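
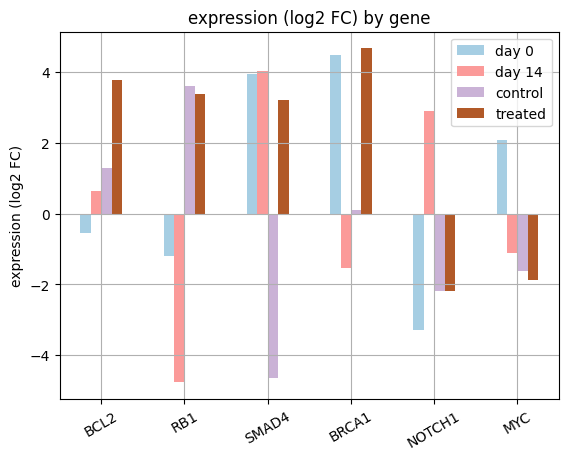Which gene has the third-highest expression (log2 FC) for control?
BRCA1

Top 4 for control: RB1 ≈ 4, BCL2 ≈ 1, BRCA1 ≈ 0, MYC ≈ -2.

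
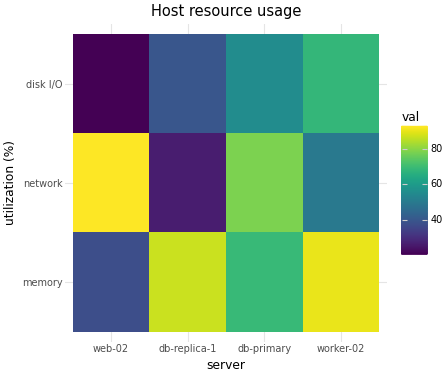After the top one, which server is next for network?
Top 3 for network: web-02 ≈ 90, db-primary ≈ 80, worker-02 ≈ 50.

db-primary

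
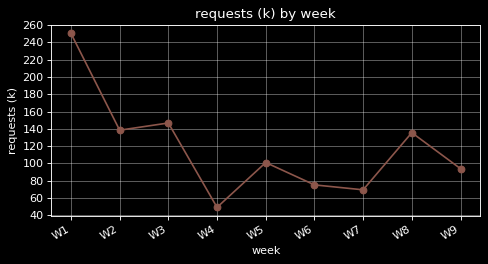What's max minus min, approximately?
Max W1 ≈ 260, min W4 ≈ 40; range ≈ 220.

≈ 220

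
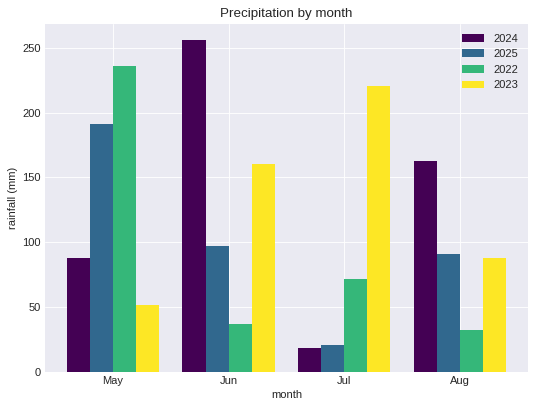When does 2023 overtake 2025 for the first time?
Jun

May: 2023 ≈ 50 vs 2025 ≈ 200 (not yet); Jun: 2023 ≈ 150 vs 2025 ≈ 100 (first crossover).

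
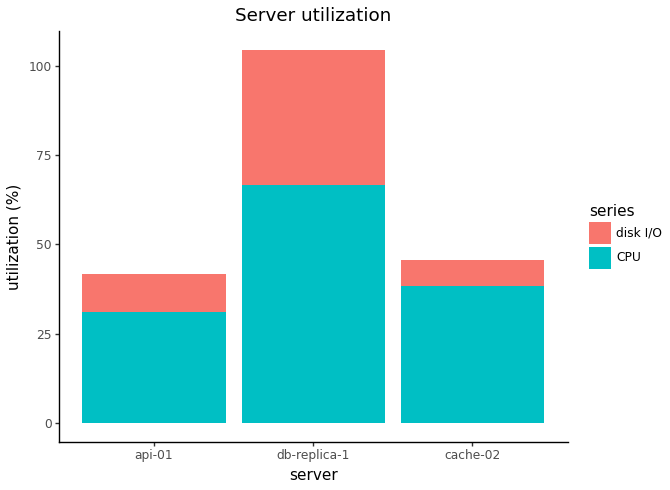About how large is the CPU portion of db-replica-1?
≈ 70

CPU top ≈ 70, bottom ≈ 0; segment ≈ 70.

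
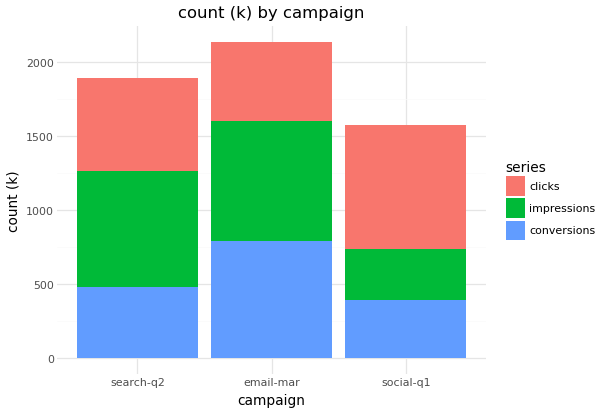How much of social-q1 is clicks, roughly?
clicks top ≈ 1600, bottom ≈ 800; segment ≈ 800.

≈ 800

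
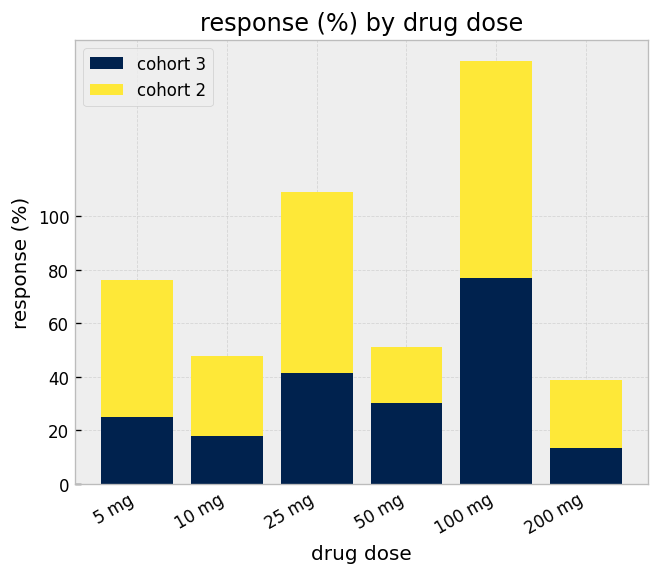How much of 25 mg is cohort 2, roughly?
cohort 2 top ≈ 100, bottom ≈ 40; segment ≈ 60.

≈ 60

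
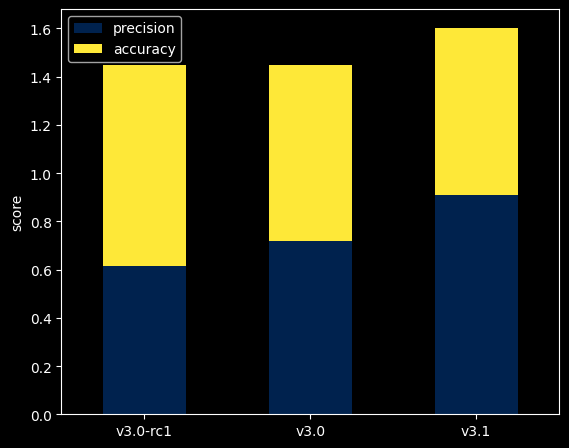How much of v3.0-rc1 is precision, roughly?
≈ 0.6

precision top ≈ 0.6, bottom ≈ 0.0; segment ≈ 0.6.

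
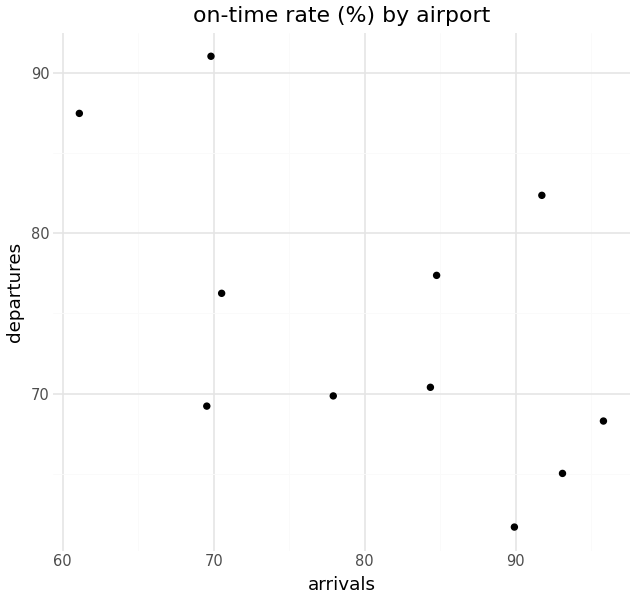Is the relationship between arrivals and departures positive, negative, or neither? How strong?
Points are negatively correlated; moderate (|r| ≈ 0.6).

negative, moderate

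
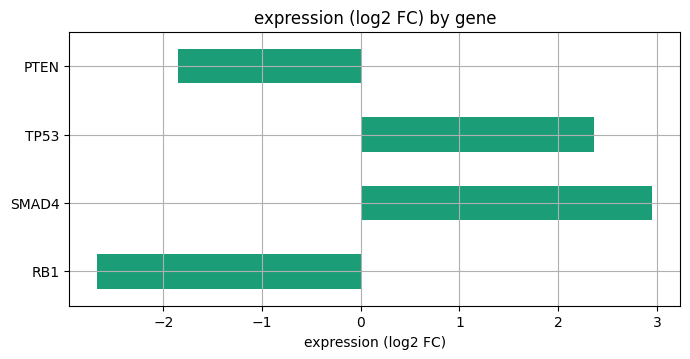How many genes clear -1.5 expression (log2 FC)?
Above -1.5: SMAD4, TP53.

2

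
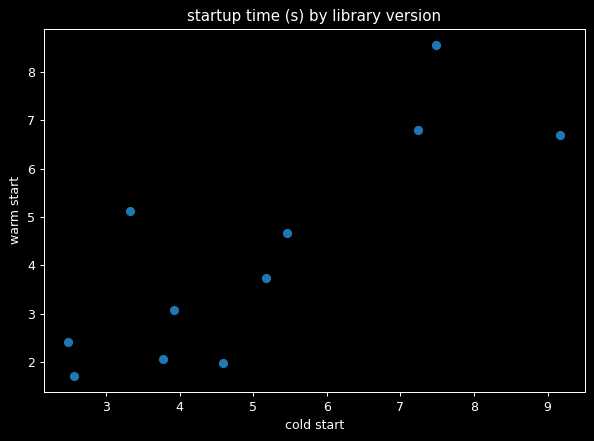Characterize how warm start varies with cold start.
positive, strong

Points are positively correlated; strong (|r| ≈ 0.8).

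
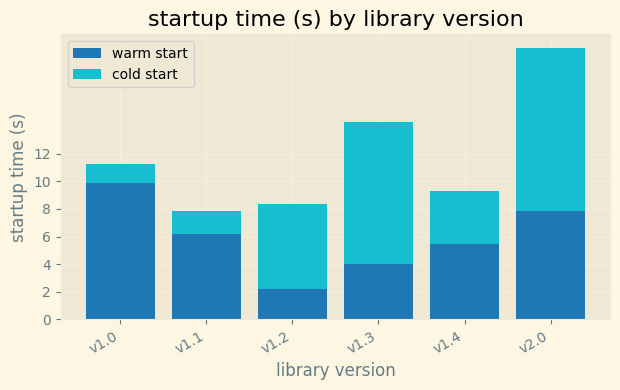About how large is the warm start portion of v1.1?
warm start top ≈ 6, bottom ≈ 0; segment ≈ 6.

≈ 6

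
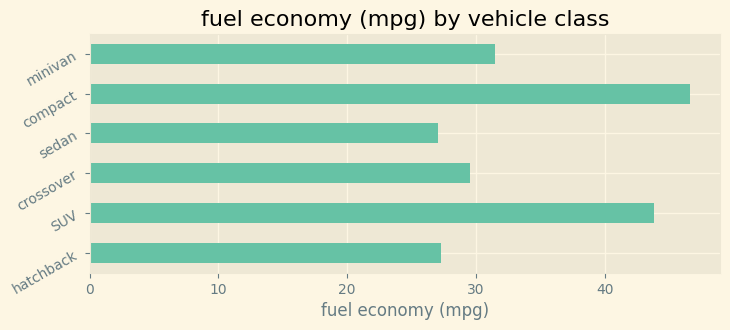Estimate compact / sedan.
≈ 1.8×

compact ≈ 45, sedan ≈ 25; 45/25 ≈ 1.8.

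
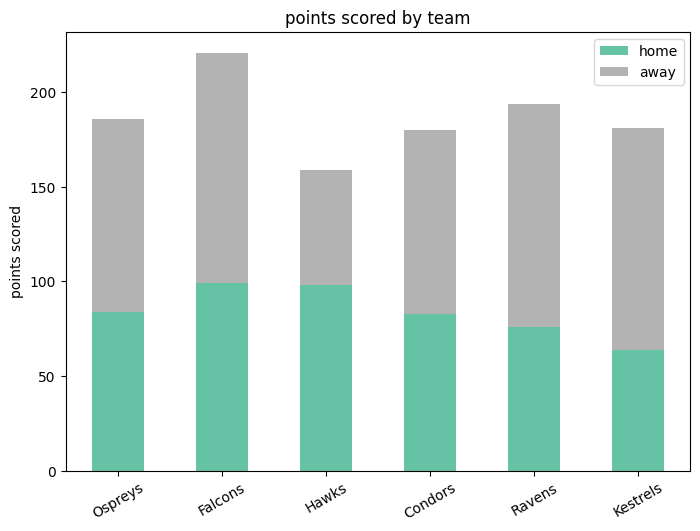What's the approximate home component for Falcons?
≈ 100

home top ≈ 100, bottom ≈ 0; segment ≈ 100.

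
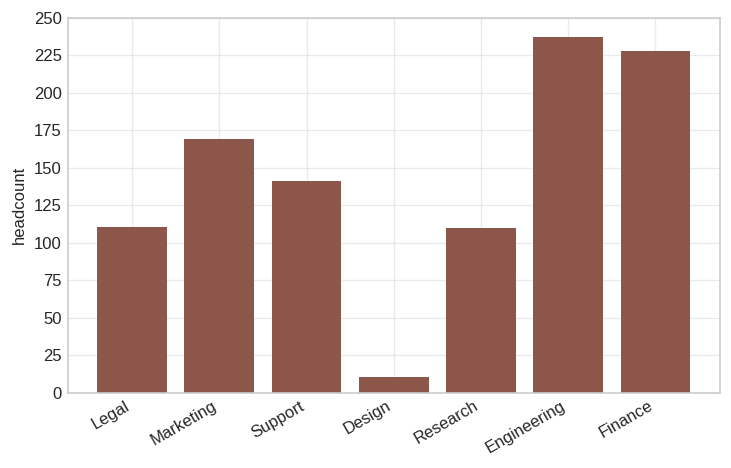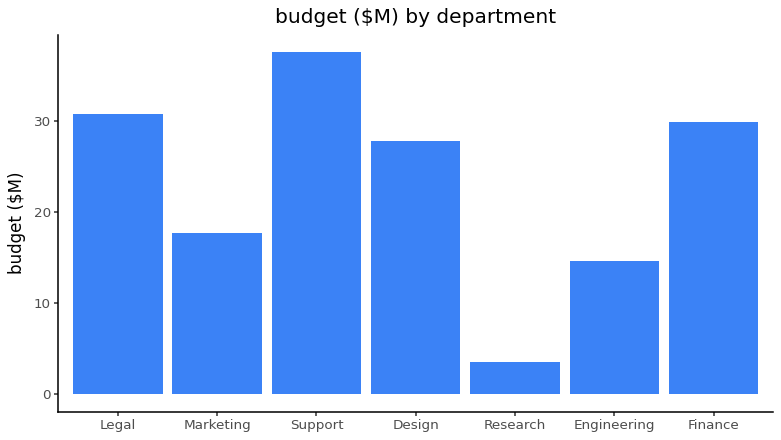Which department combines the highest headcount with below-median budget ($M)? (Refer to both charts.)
Chart 2 median budget ($M) ≈ 30; below-median departments: Marketing, Research, Engineering. Among those, Engineering has the highest headcount (≈ 225).

Engineering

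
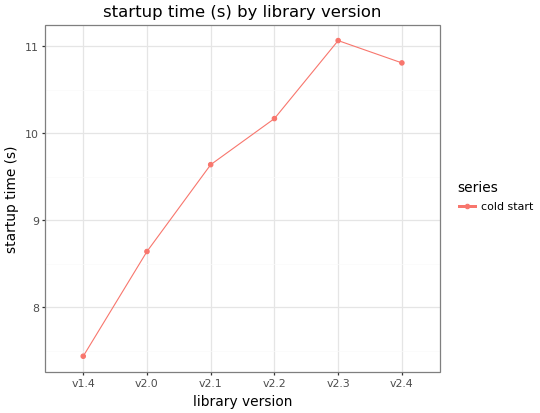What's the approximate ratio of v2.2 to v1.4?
≈ 1.33×

v2.2 ≈ 10.0, v1.4 ≈ 7.5; 10.0/7.5 ≈ 1.33.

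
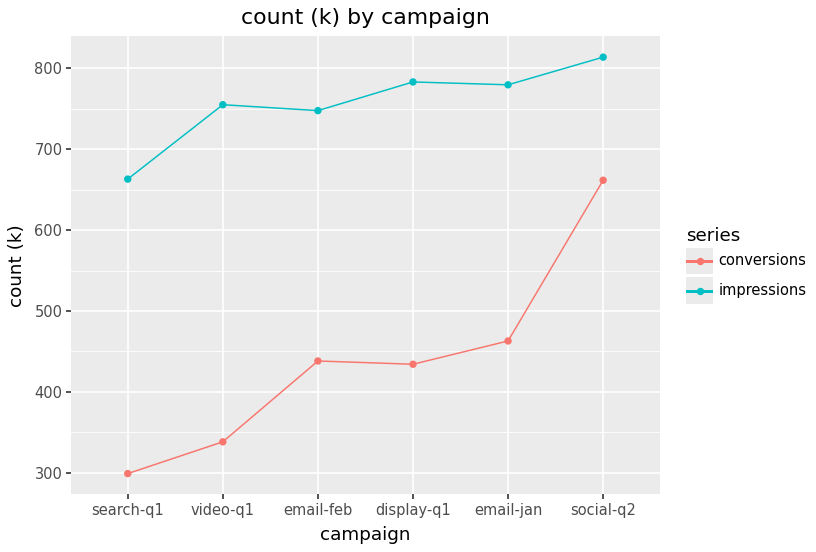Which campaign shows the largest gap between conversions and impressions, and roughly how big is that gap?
video-q1, ≈ 400 k

video-q1: conversions ≈ 350, impressions ≈ 750 → gap ≈ 400. Next-largest (search-q1) is only ≈ 350.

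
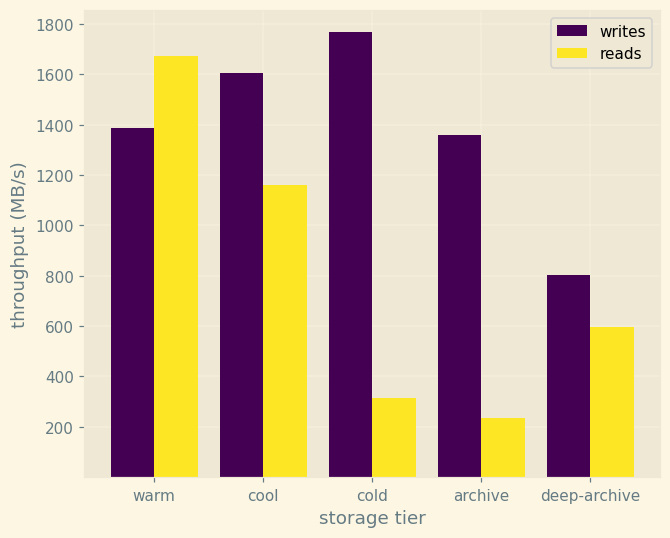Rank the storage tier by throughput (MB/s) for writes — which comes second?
Top 3 for writes: cold ≈ 1800, cool ≈ 1600, warm ≈ 1400.

cool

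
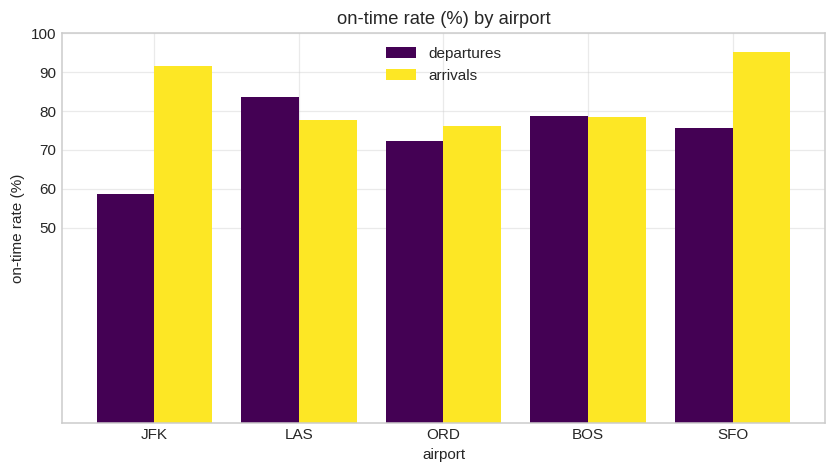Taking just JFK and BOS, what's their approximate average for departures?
≈ 70

(60 + 80) / 2 ≈ 70.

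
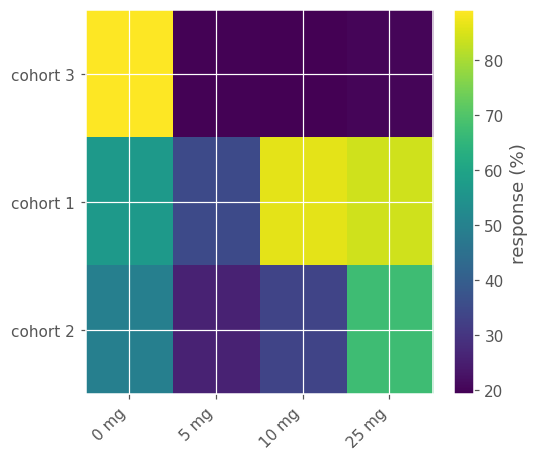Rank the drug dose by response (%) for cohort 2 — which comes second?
0 mg

Top 3 for cohort 2: 25 mg ≈ 70, 0 mg ≈ 50, 10 mg ≈ 30.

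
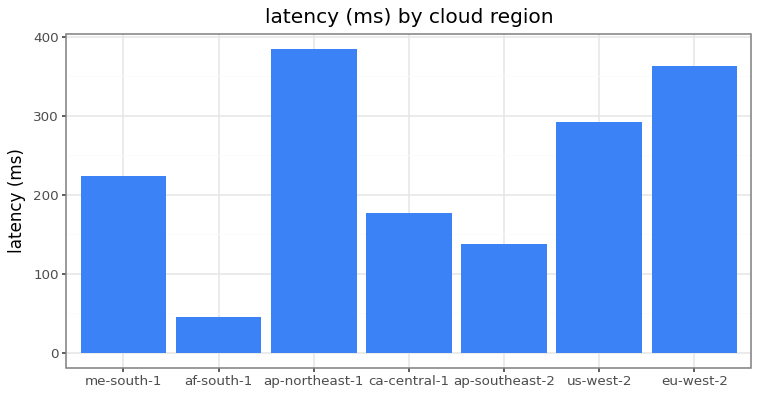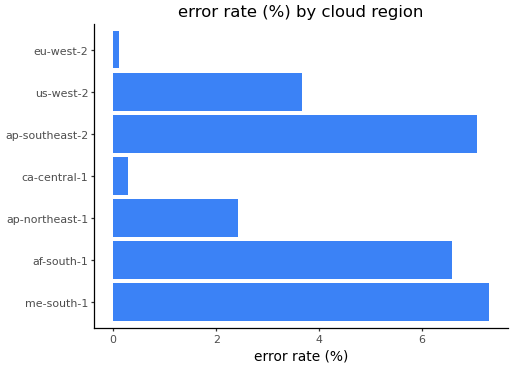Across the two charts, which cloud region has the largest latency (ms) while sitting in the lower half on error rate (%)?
ap-northeast-1

Chart 2 median error rate (%) ≈ 4; below-median cloud regions: ap-northeast-1, ca-central-1, eu-west-2. Among those, ap-northeast-1 has the highest latency (ms) (≈ 400).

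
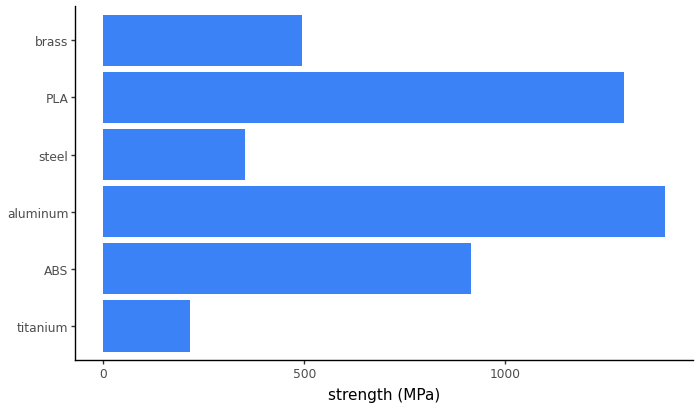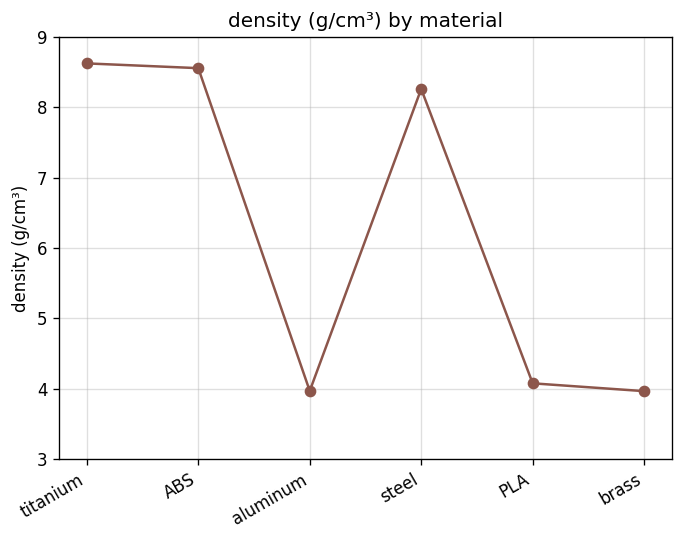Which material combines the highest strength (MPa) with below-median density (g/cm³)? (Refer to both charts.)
Chart 2 median density (g/cm³) ≈ 6; below-median materials: aluminum, PLA, brass. Among those, aluminum has the highest strength (MPa) (≈ 1400).

aluminum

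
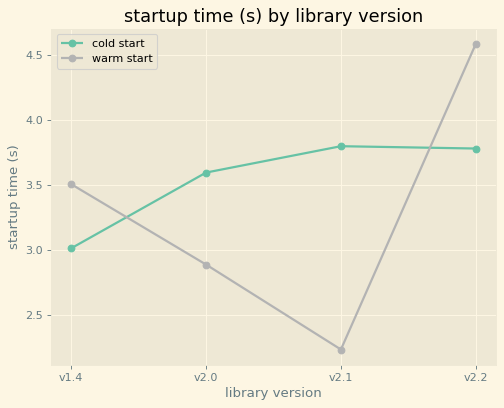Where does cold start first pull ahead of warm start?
v1.4: cold start ≈ 3.0 vs warm start ≈ 3.6 (not yet); v2.0: cold start ≈ 3.6 vs warm start ≈ 2.8 (first crossover).

v2.0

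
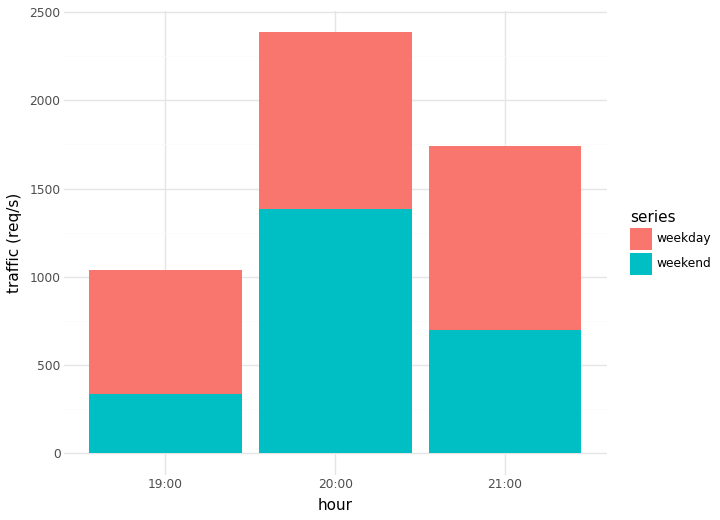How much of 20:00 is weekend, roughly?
≈ 1400

weekend top ≈ 1400, bottom ≈ 0; segment ≈ 1400.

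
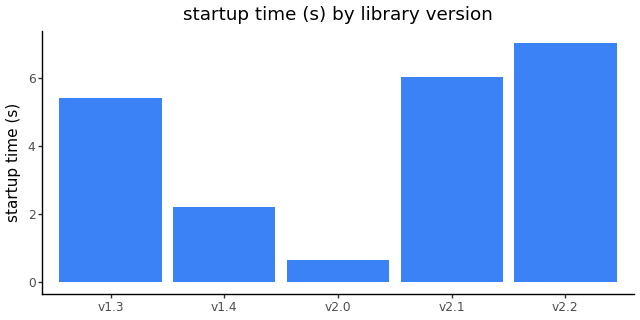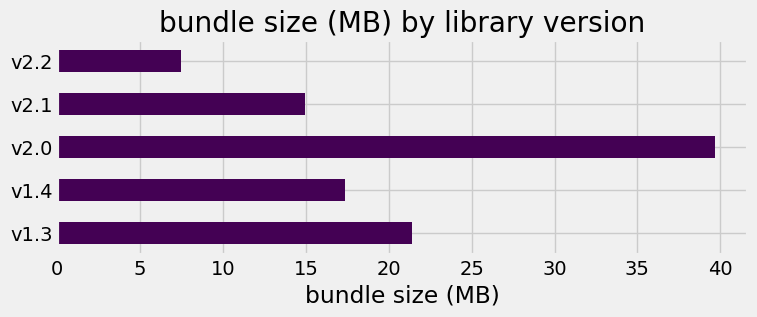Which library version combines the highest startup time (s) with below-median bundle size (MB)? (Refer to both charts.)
Chart 2 median bundle size (MB) ≈ 15; below-median library versions: v2.1, v2.2. Among those, v2.2 has the highest startup time (s) (≈ 7).

v2.2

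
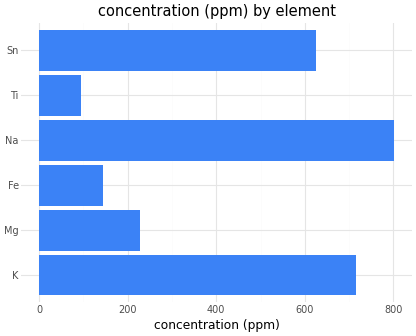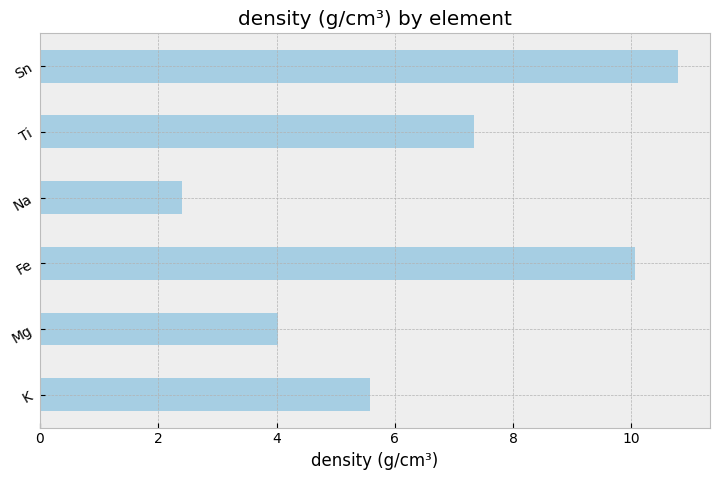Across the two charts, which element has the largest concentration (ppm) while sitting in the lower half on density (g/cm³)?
Chart 2 median density (g/cm³) ≈ 6; below-median elements: K, Mg, Na. Among those, Na has the highest concentration (ppm) (≈ 800).

Na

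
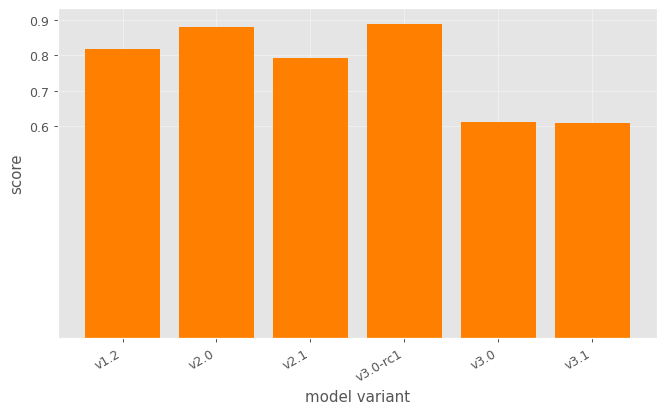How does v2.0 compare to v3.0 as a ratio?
v2.0 ≈ 0.9, v3.0 ≈ 0.6; 0.9/0.6 ≈ 1.5.

≈ 1.5×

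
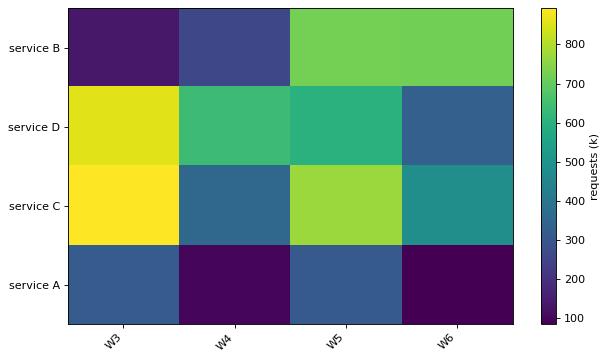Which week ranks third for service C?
Top 4 for service C: W3 ≈ 900, W5 ≈ 800, W6 ≈ 500, W4 ≈ 400.

W6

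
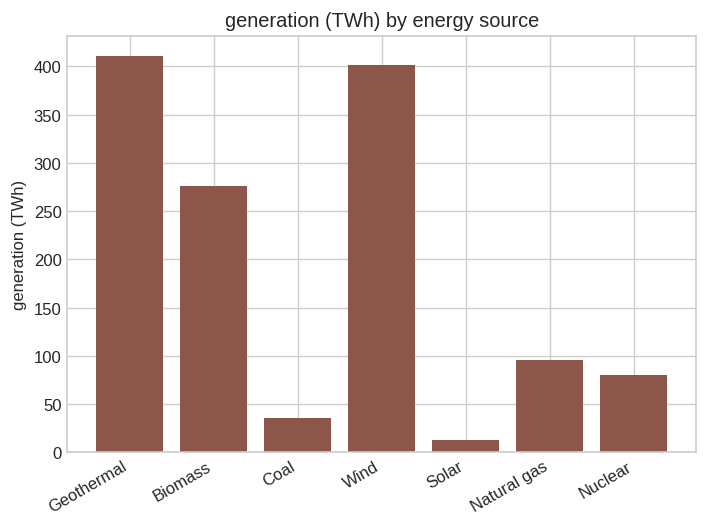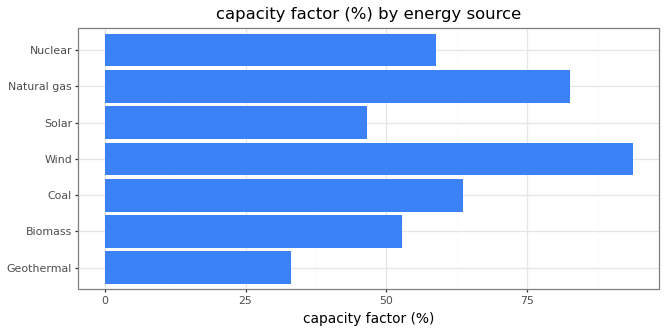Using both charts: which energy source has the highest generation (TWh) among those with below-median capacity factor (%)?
Geothermal

Chart 2 median capacity factor (%) ≈ 60; below-median energy sources: Geothermal, Biomass, Solar. Among those, Geothermal has the highest generation (TWh) (≈ 400).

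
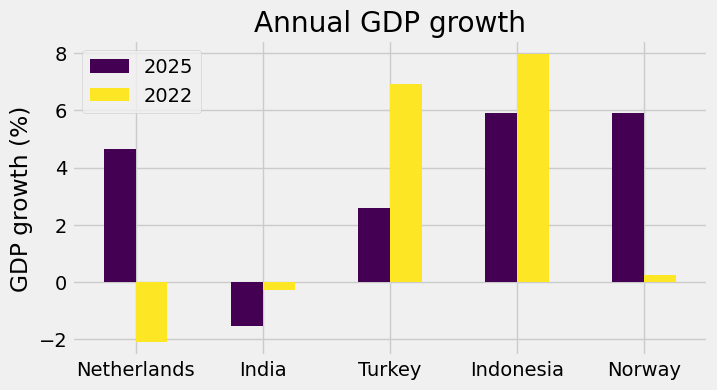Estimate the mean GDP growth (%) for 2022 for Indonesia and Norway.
(8 + 0) / 2 ≈ 4.

≈ 4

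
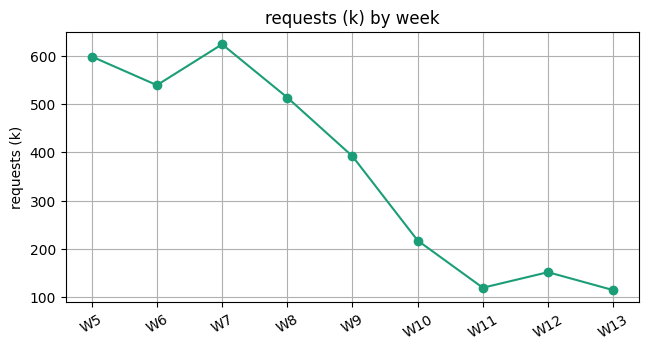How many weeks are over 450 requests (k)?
4

Above 450: W5, W6, W7, W8.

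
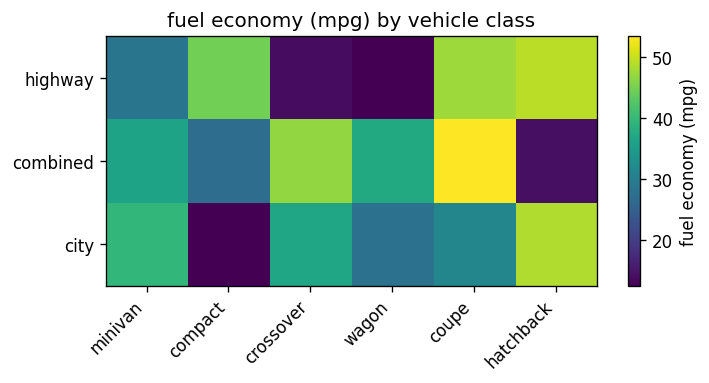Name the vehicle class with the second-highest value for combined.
crossover

Top 3 for combined: coupe ≈ 55, crossover ≈ 45, wagon ≈ 35.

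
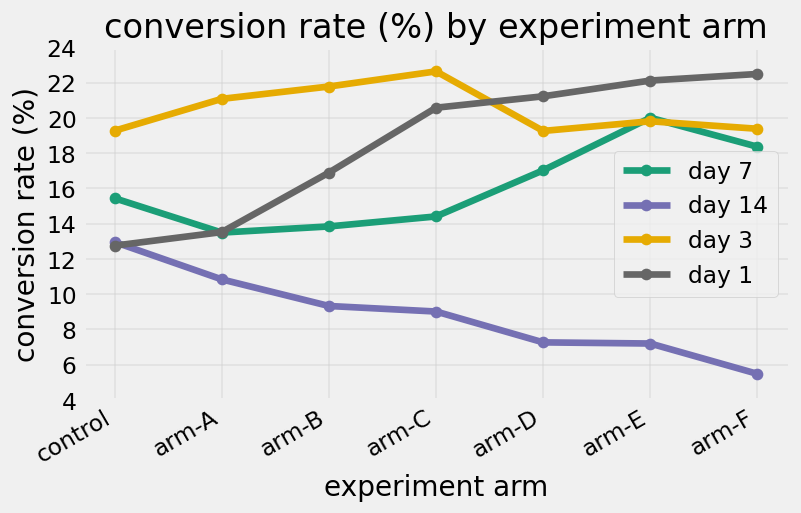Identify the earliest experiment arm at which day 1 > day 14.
arm-A

control: day 1 ≈ 12 vs day 14 ≈ 12 (not yet); arm-A: day 1 ≈ 14 vs day 14 ≈ 10 (first crossover).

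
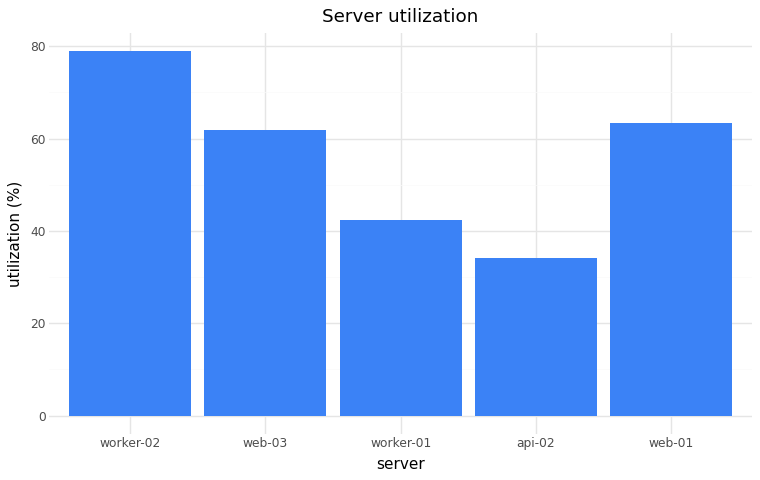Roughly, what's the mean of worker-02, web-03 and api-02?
≈ 57

(80 + 60 + 30) / 3 ≈ 57.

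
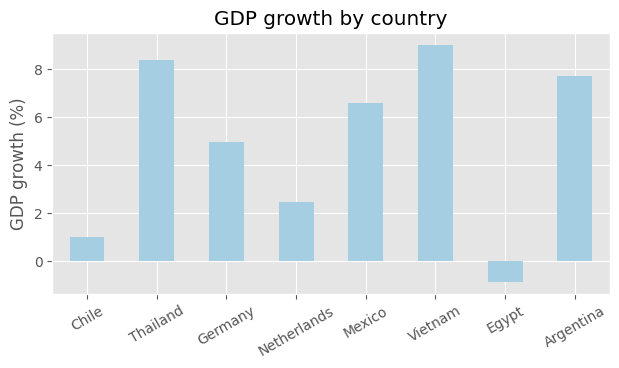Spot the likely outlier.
Egypt ≈ -1; the rest sit between ≈ 1 and ≈ 9.

Egypt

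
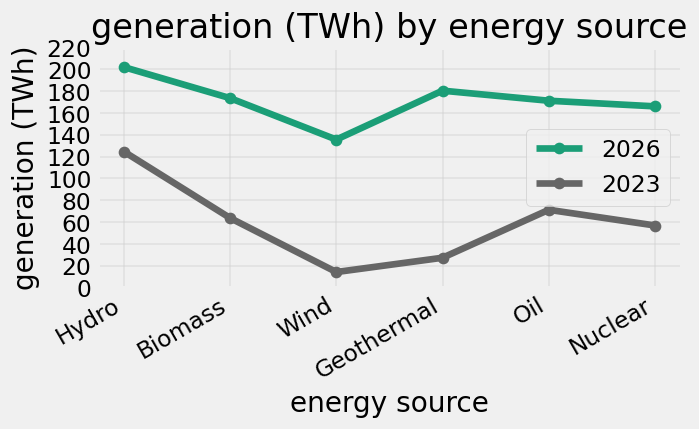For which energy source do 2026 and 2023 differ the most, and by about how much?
Geothermal, ≈ 160 TWh

Geothermal: 2026 ≈ 180, 2023 ≈ 20 → gap ≈ 160. Next-largest (Wind) is only ≈ 120.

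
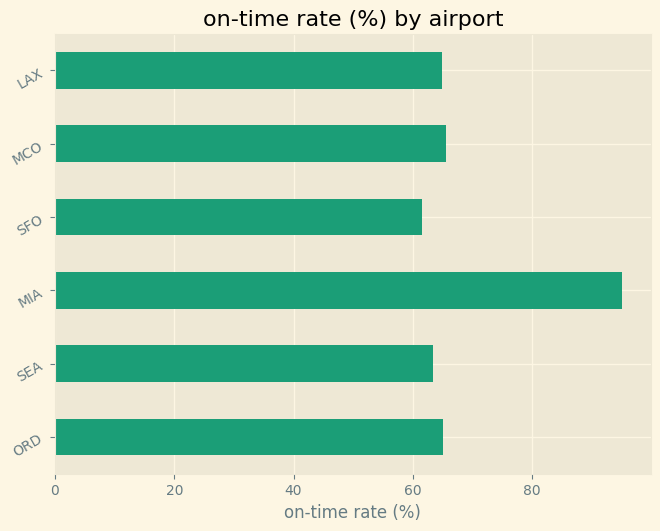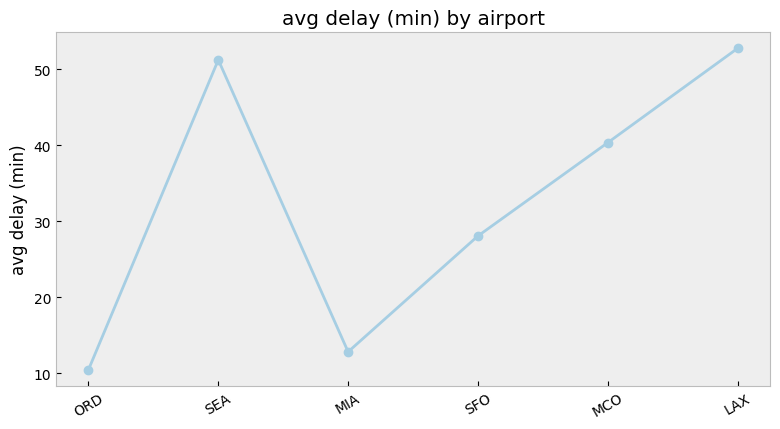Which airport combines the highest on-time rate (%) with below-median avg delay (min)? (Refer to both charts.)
Chart 2 median avg delay (min) ≈ 35; below-median airports: ORD, MIA, SFO. Among those, MIA has the highest on-time rate (%) (≈ 100).

MIA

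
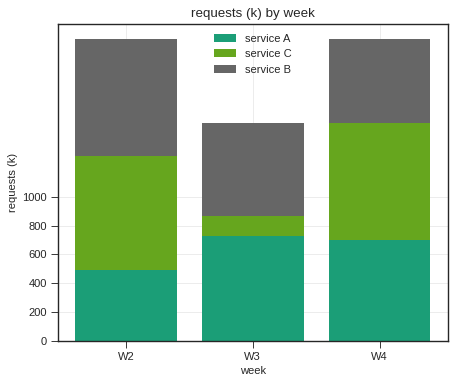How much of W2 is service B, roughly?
≈ 800

service B top ≈ 2000, bottom ≈ 1200; segment ≈ 800.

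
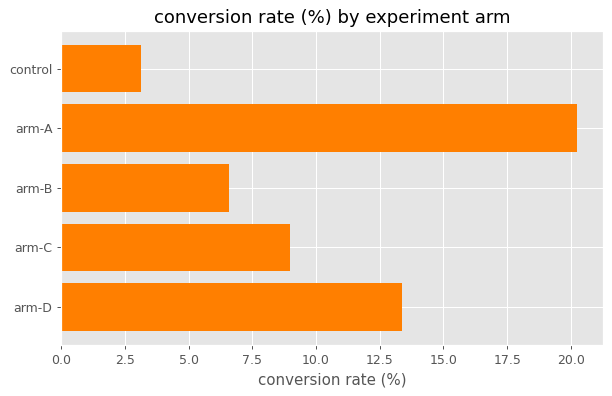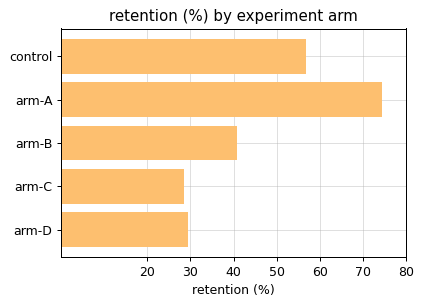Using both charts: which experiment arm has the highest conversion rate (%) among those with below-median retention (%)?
arm-D

Chart 2 median retention (%) ≈ 40; below-median experiment arms: arm-C, arm-D. Among those, arm-D has the highest conversion rate (%) (≈ 14).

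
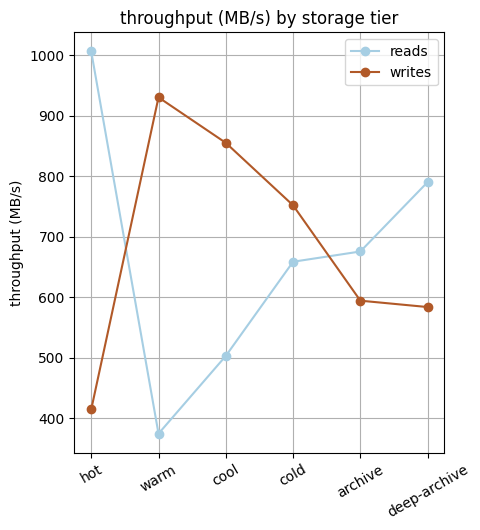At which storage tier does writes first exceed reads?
hot: writes ≈ 400 vs reads ≈ 1000 (not yet); warm: writes ≈ 900 vs reads ≈ 400 (first crossover).

warm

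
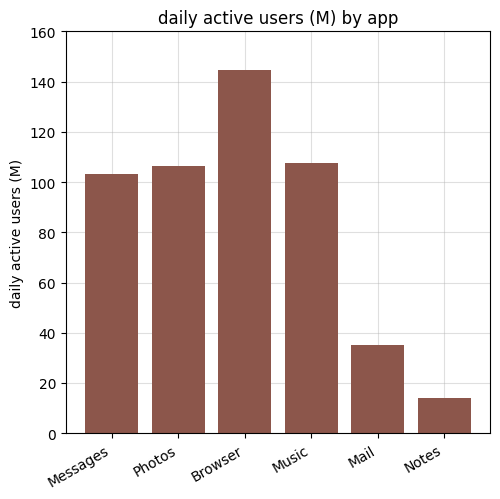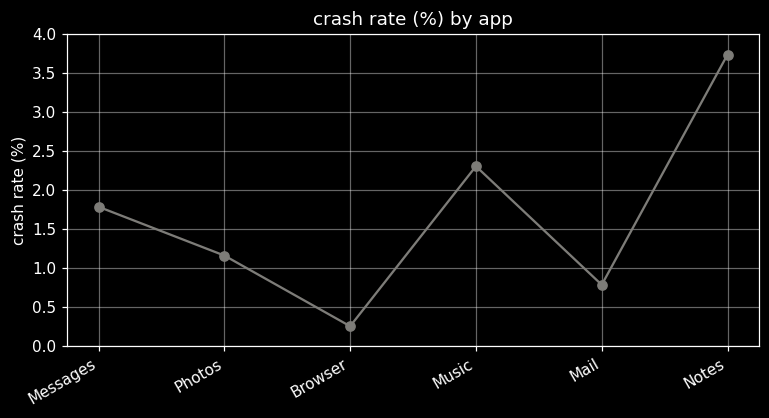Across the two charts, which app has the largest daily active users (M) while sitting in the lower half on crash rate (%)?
Chart 2 median crash rate (%) ≈ 1.5; below-median apps: Photos, Browser, Mail. Among those, Browser has the highest daily active users (M) (≈ 140).

Browser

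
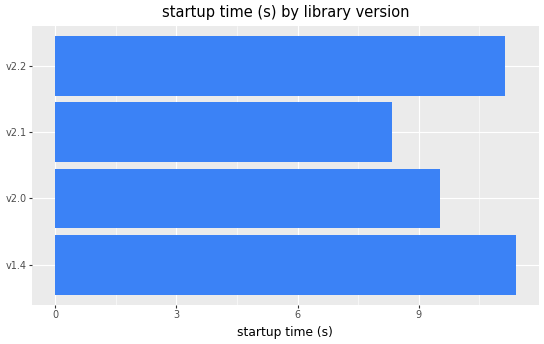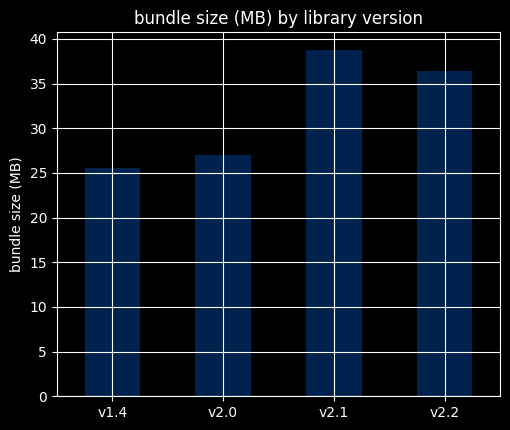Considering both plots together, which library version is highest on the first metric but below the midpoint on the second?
Chart 2 median bundle size (MB) ≈ 30; below-median library versions: v1.4, v2.0. Among those, v1.4 has the highest startup time (s) (≈ 12).

v1.4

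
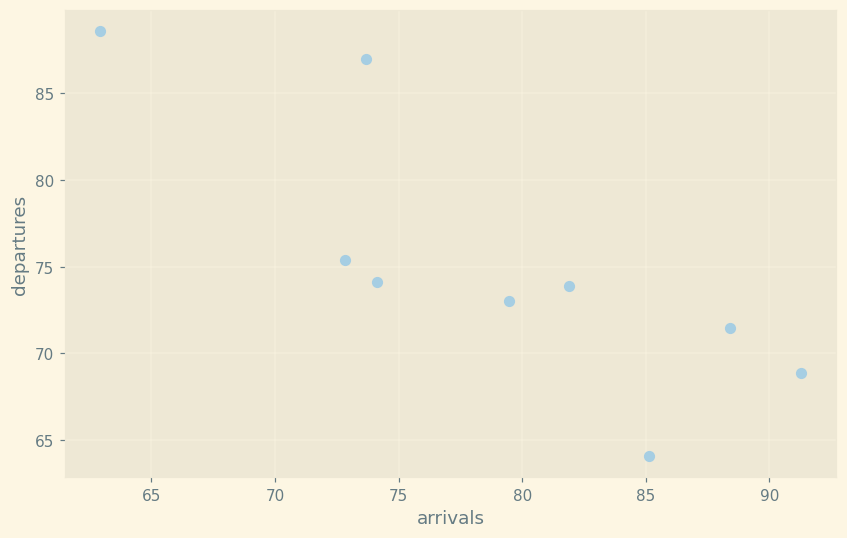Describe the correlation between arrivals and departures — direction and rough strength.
negative, strong

Points are negatively correlated; strong (|r| ≈ 0.8).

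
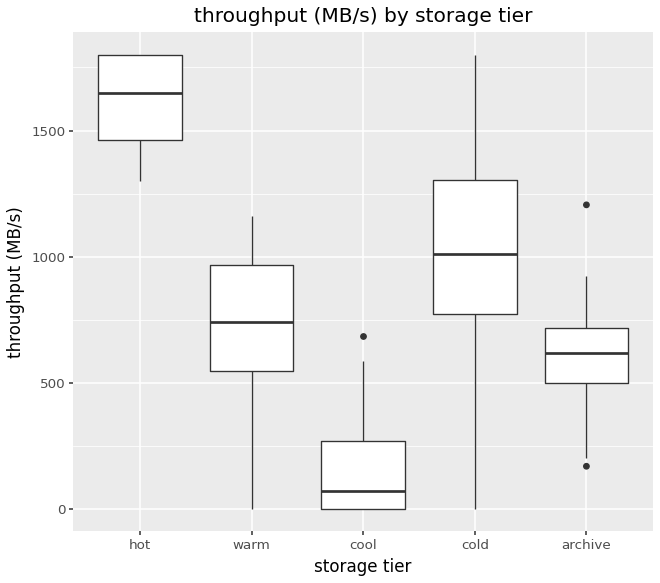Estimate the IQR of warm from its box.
Q3 ≈ 1000, Q1 ≈ 600; IQR ≈ 400.

≈ 400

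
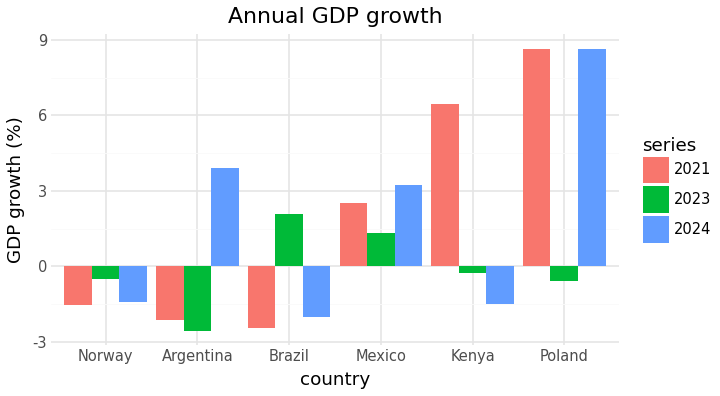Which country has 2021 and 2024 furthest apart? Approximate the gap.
Kenya: 2021 ≈ 6, 2024 ≈ -2 → gap ≈ 8. Next-largest (Argentina) is only ≈ 6.

Kenya, ≈ 8 %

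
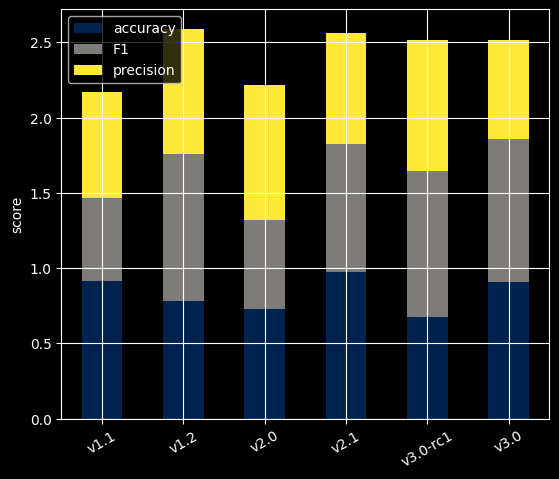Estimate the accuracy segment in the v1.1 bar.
≈ 1.0

accuracy top ≈ 1.0, bottom ≈ 0.0; segment ≈ 1.0.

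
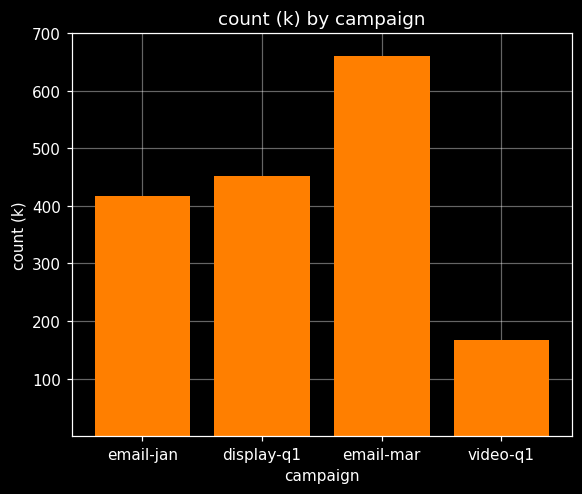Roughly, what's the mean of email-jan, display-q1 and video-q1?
(400 + 500 + 200) / 3 ≈ 367.

≈ 367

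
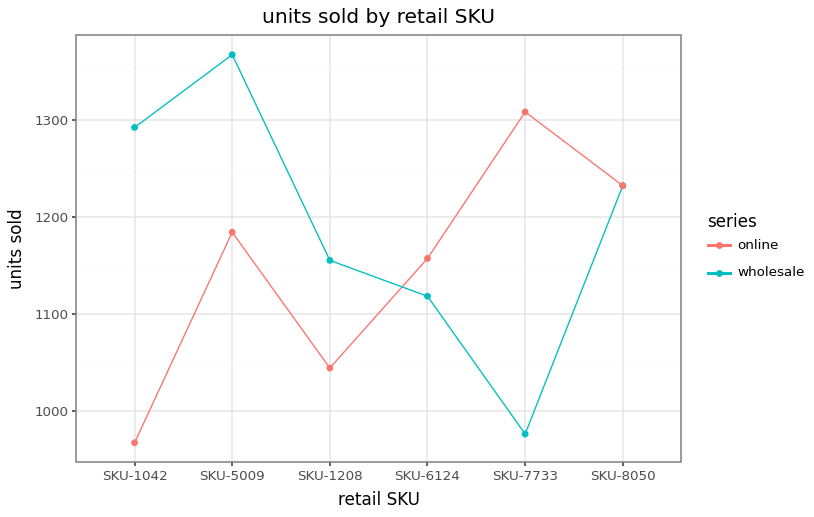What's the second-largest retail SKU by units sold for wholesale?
Top 3 for wholesale: SKU-5009 ≈ 1350, SKU-1042 ≈ 1300, SKU-8050 ≈ 1250.

SKU-1042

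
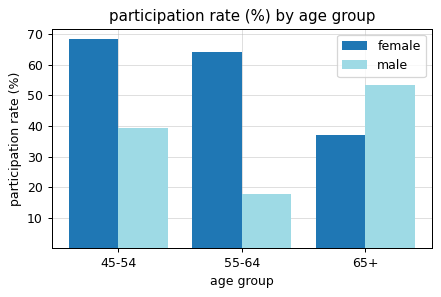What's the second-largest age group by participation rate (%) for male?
45-54

Top 3 for male: 65+ ≈ 50, 45-54 ≈ 40, 55-64 ≈ 20.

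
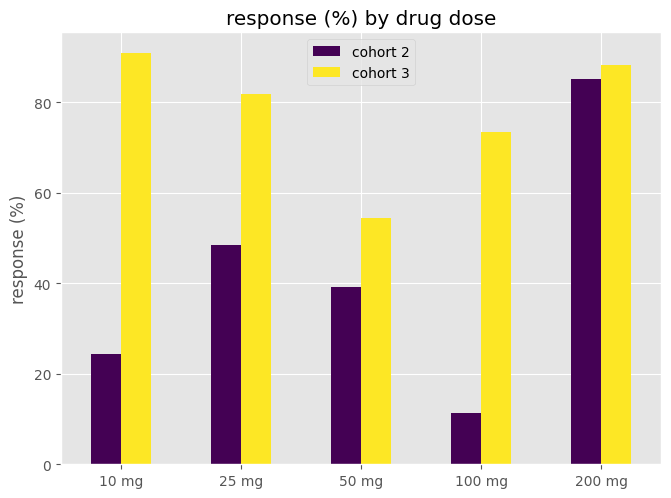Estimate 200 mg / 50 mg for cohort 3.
≈ 1.8×

200 mg ≈ 90, 50 mg ≈ 50; 90/50 ≈ 1.8.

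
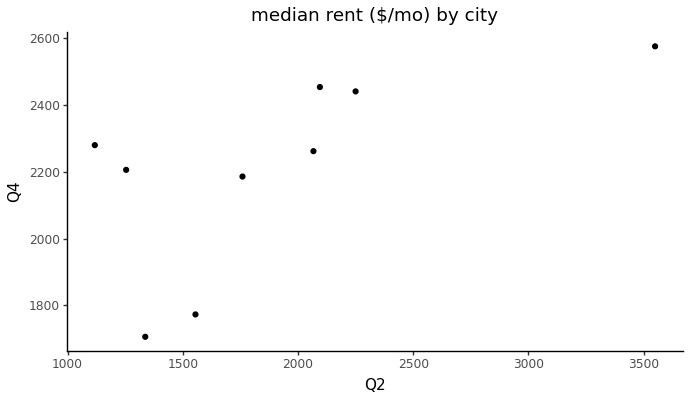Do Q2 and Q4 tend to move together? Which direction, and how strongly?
Points are positively correlated; moderate (|r| ≈ 0.6).

positive, moderate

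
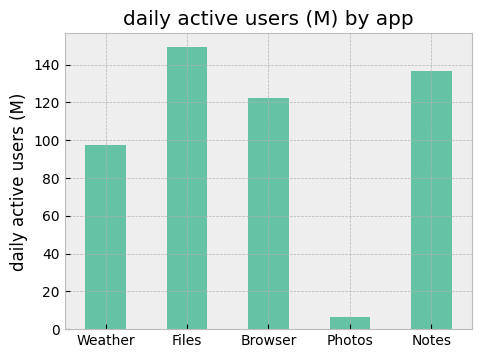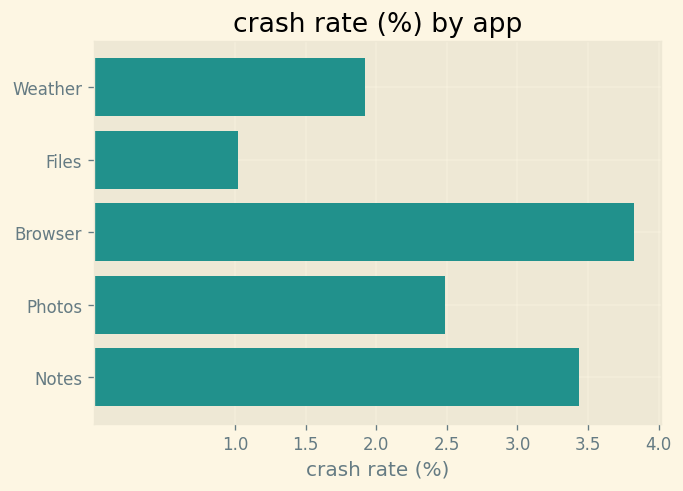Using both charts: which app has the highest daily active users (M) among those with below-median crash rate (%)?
Files

Chart 2 median crash rate (%) ≈ 2.5; below-median apps: Weather, Files. Among those, Files has the highest daily active users (M) (≈ 140).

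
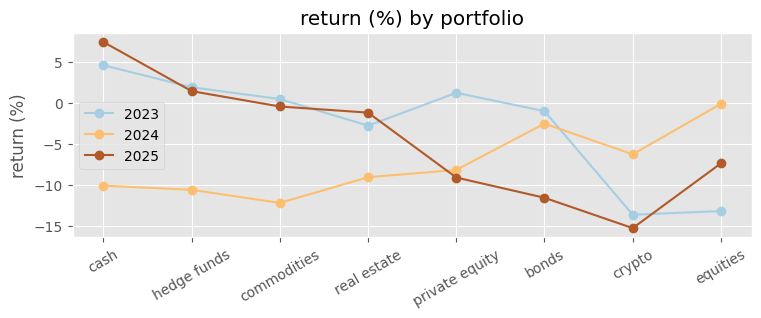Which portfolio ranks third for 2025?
commodities

Top 4 for 2025: cash ≈ 8, hedge funds ≈ 2, commodities ≈ 0, real estate ≈ -2.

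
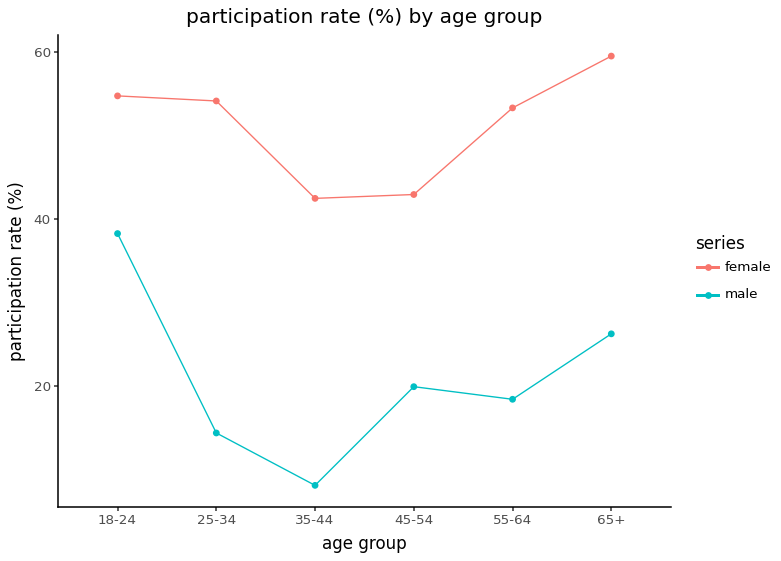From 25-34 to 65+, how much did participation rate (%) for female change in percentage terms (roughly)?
25-34 ≈ 55, 65+ ≈ 60; (60 − 55) / 55 ≈ +9.1%.

≈ +9.1%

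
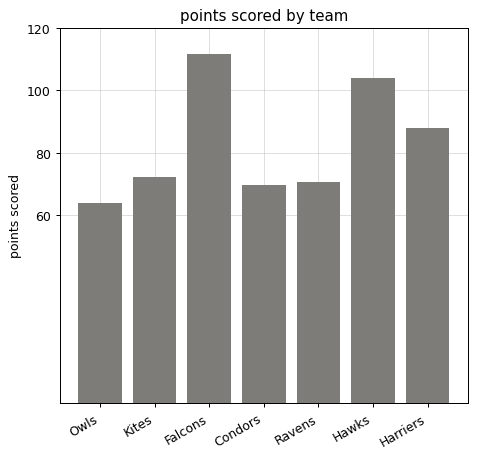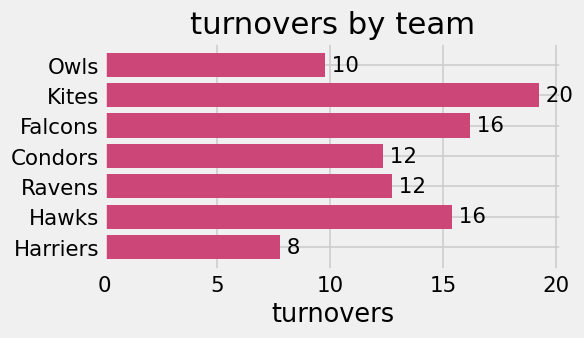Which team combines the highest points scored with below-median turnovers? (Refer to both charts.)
Chart 2 median turnovers ≈ 12; below-median teams: Owls, Condors, Harriers. Among those, Harriers has the highest points scored (≈ 80).

Harriers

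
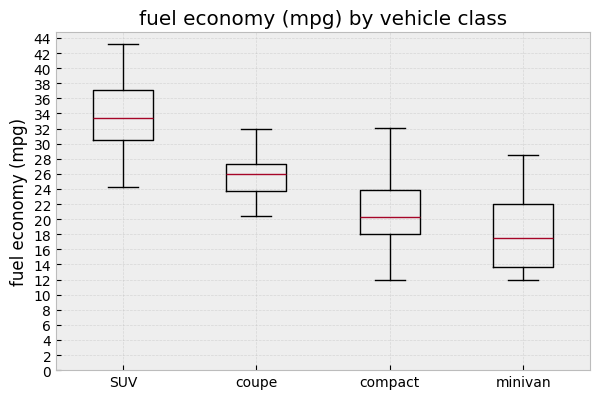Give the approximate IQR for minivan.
Q3 ≈ 22, Q1 ≈ 14; IQR ≈ 8.

≈ 8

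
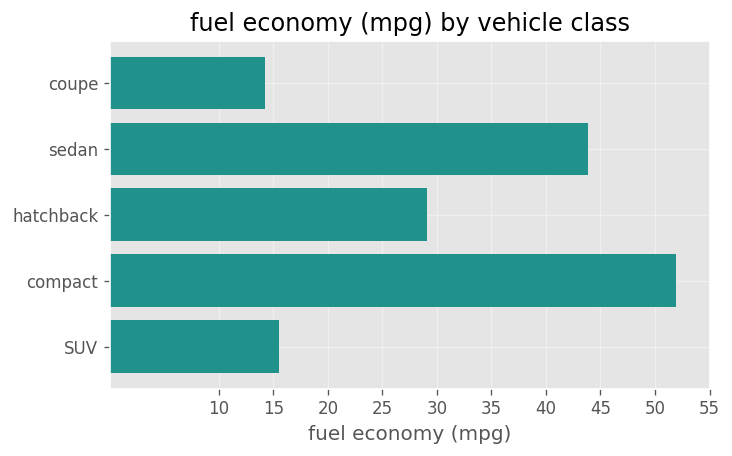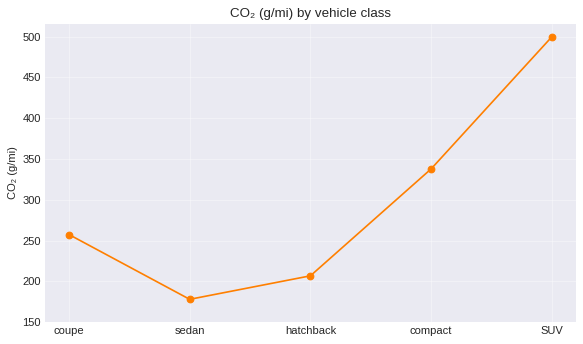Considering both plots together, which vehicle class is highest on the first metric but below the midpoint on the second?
sedan

Chart 2 median CO₂ (g/mi) ≈ 250; below-median vehicle classes: sedan, hatchback. Among those, sedan has the highest fuel economy (mpg) (≈ 45).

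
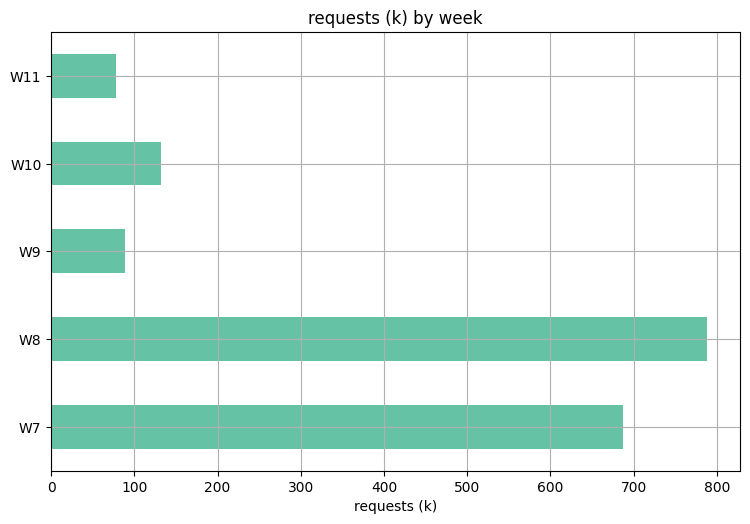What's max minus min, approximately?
≈ 700

Max W8 ≈ 800, min W11 ≈ 100; range ≈ 700.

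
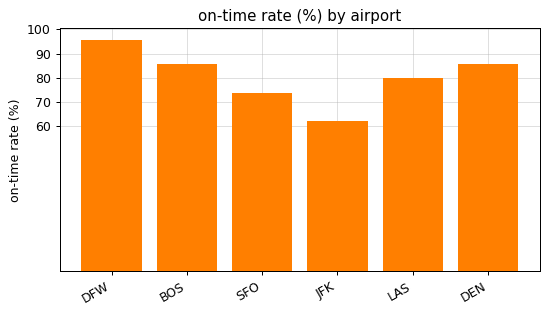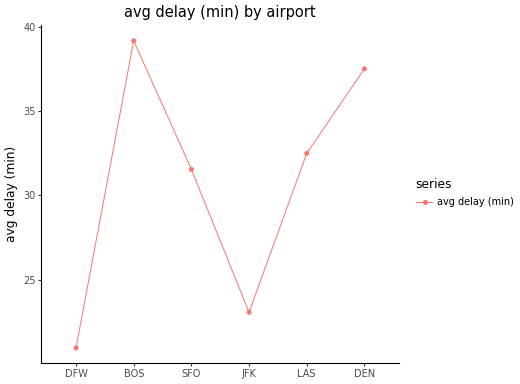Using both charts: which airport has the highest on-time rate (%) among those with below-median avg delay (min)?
DFW

Chart 2 median avg delay (min) ≈ 30; below-median airports: DFW, SFO, JFK. Among those, DFW has the highest on-time rate (%) (≈ 100).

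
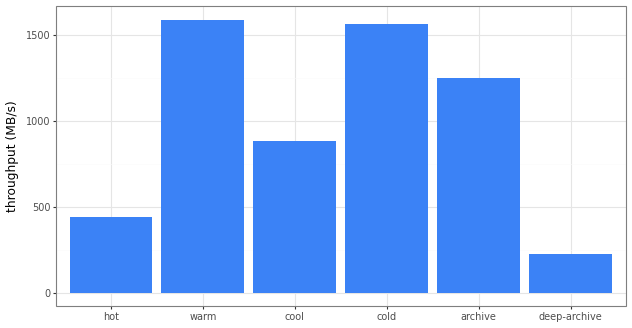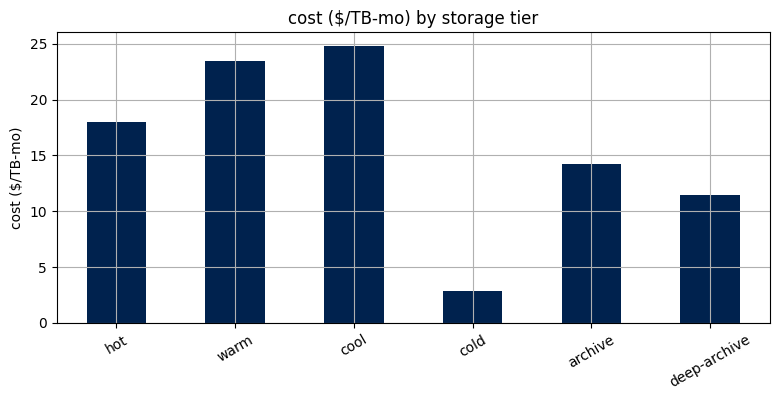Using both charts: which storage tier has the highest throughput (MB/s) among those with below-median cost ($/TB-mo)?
cold

Chart 2 median cost ($/TB-mo) ≈ 15; below-median storage tiers: cold, archive, deep-archive. Among those, cold has the highest throughput (MB/s) (≈ 1600).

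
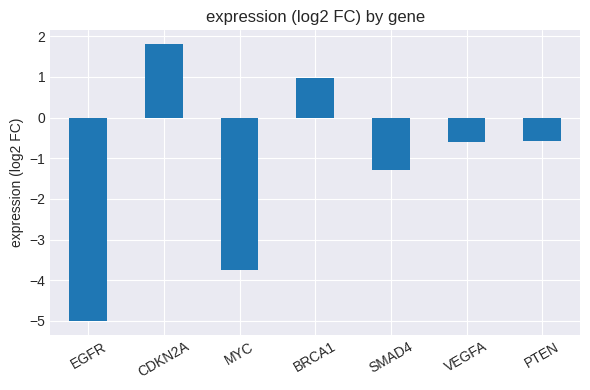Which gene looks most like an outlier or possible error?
EGFR

EGFR ≈ -5; the rest sit between ≈ -4 and ≈ 2.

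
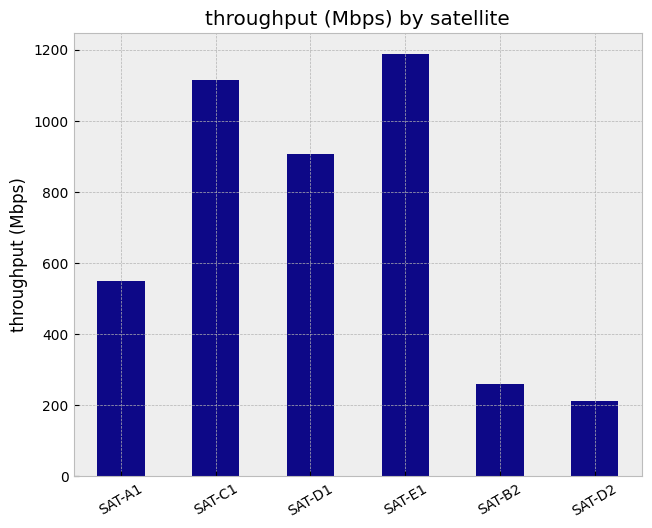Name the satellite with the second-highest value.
Top 3: SAT-E1 ≈ 1200, SAT-C1 ≈ 1100, SAT-D1 ≈ 900.

SAT-C1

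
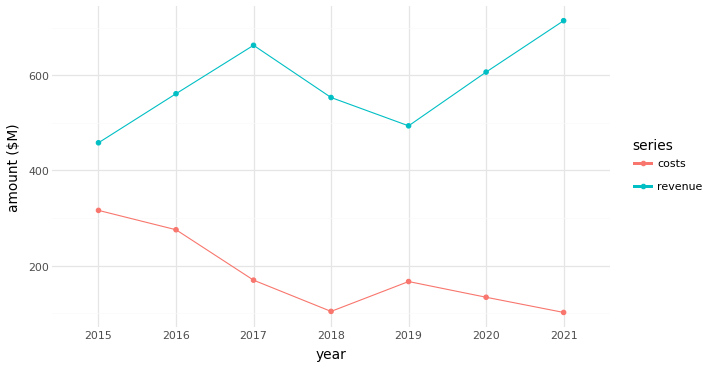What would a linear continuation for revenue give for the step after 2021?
≈ 800

Last three: 500, 600, 700 → slope ≈ 100/step → next ≈ 800.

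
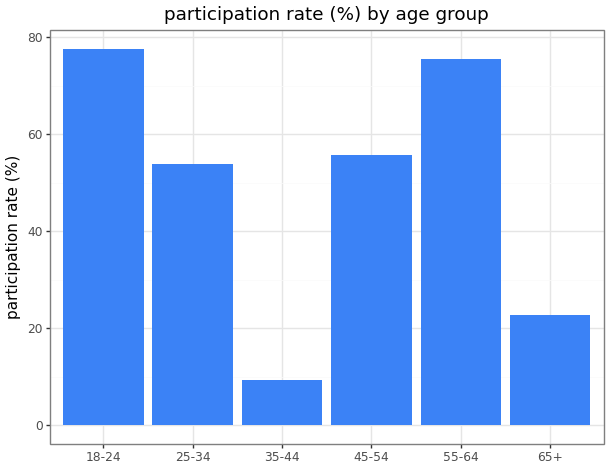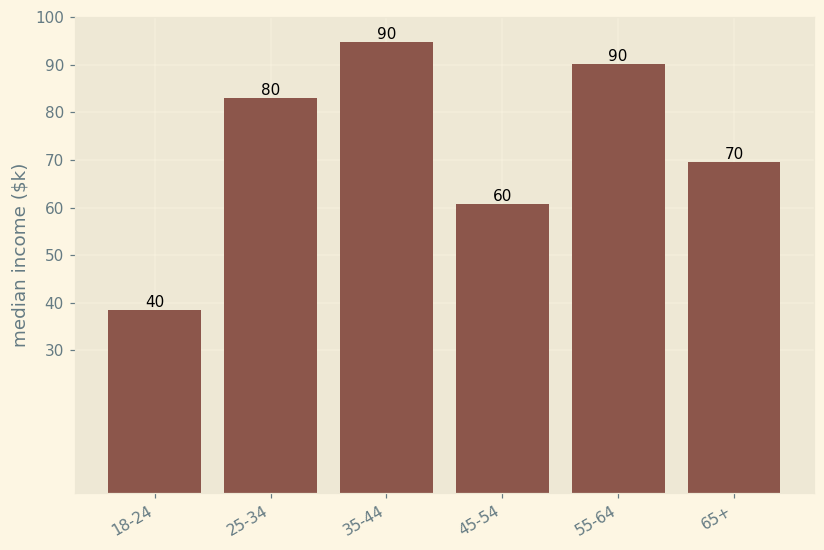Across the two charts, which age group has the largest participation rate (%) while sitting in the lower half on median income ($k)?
Chart 2 median median income ($k) ≈ 80; below-median age groups: 18-24, 45-54, 65+. Among those, 18-24 has the highest participation rate (%) (≈ 80).

18-24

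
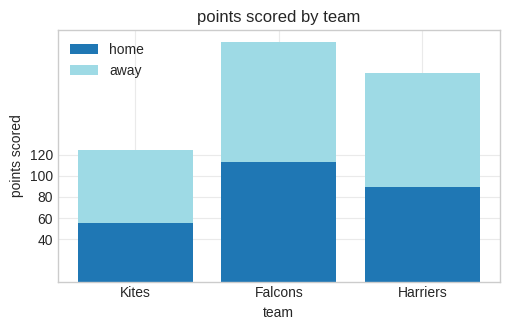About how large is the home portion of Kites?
home top ≈ 60, bottom ≈ 0; segment ≈ 60.

≈ 60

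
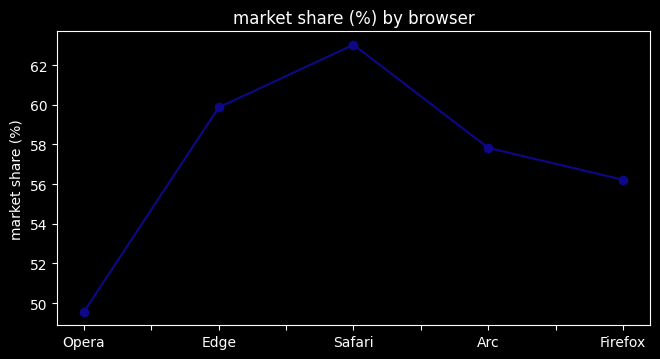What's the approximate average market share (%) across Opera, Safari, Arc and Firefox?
(50 + 64 + 58 + 56) / 4 ≈ 57.

≈ 57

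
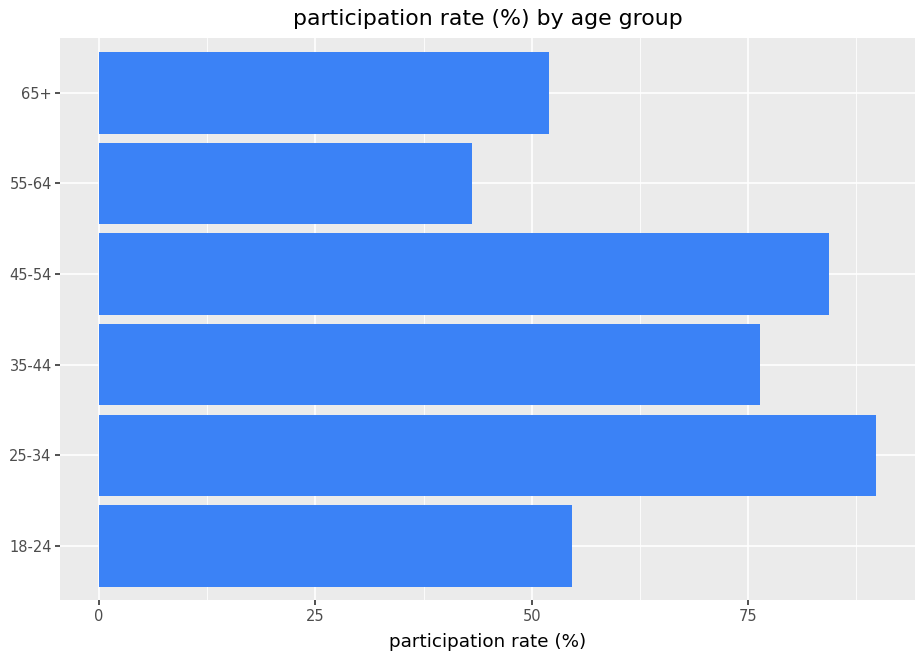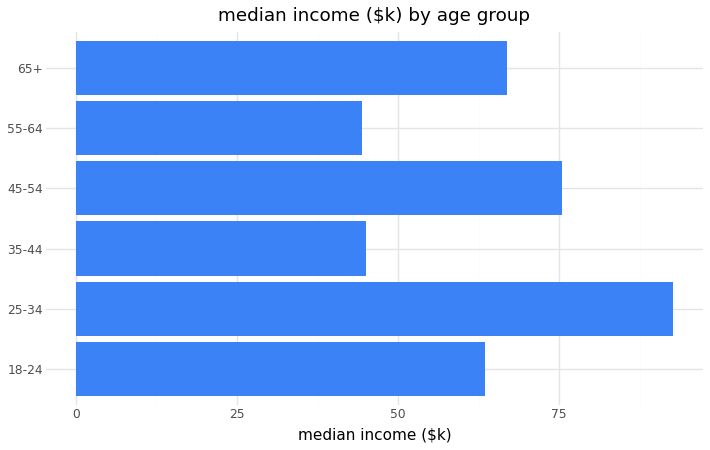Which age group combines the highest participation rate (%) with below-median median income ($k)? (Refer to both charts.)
Chart 2 median median income ($k) ≈ 70; below-median age groups: 18-24, 35-44, 55-64. Among those, 35-44 has the highest participation rate (%) (≈ 80).

35-44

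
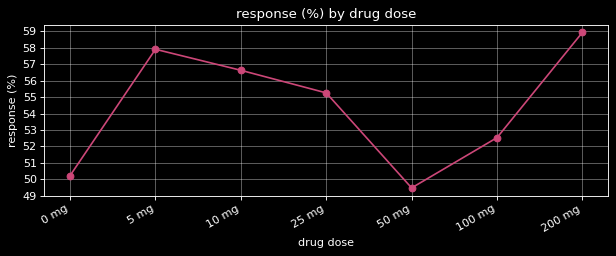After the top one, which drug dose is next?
Top 3: 200 mg ≈ 59, 5 mg ≈ 58, 10 mg ≈ 57.

5 mg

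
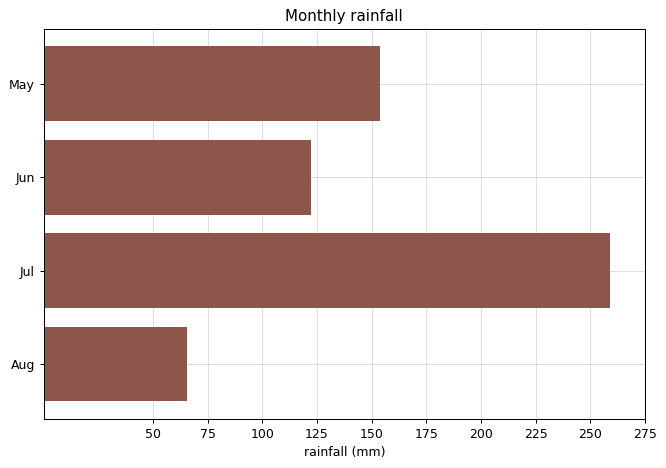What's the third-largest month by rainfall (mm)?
Jun

Top 4: Jul ≈ 250, May ≈ 150, Jun ≈ 125, Aug ≈ 75.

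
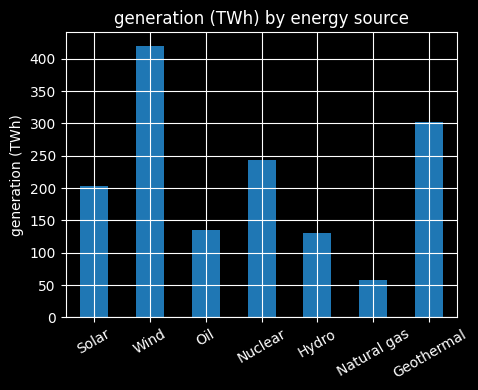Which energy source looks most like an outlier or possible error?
Wind ≈ 400; the rest sit between ≈ 50 and ≈ 300.

Wind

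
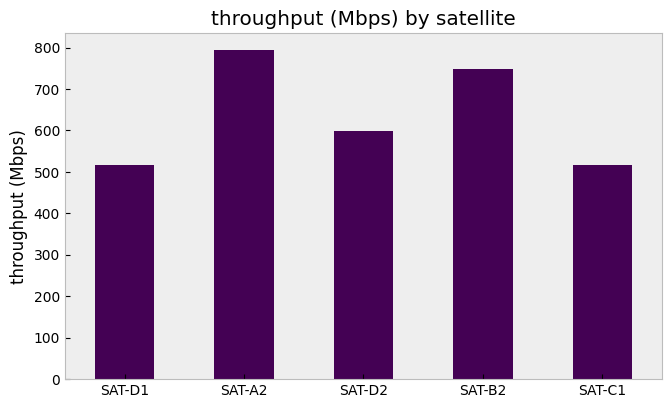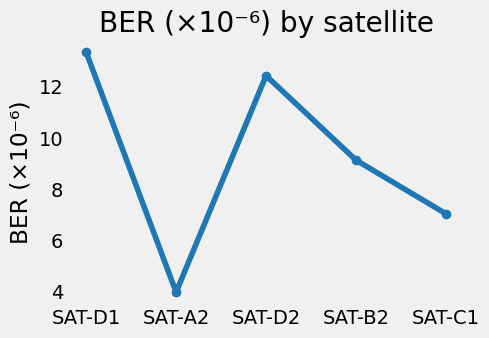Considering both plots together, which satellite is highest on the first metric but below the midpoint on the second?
Chart 2 median BER (×10⁻⁶) ≈ 10; below-median satellites: SAT-A2, SAT-C1. Among those, SAT-A2 has the highest throughput (Mbps) (≈ 800).

SAT-A2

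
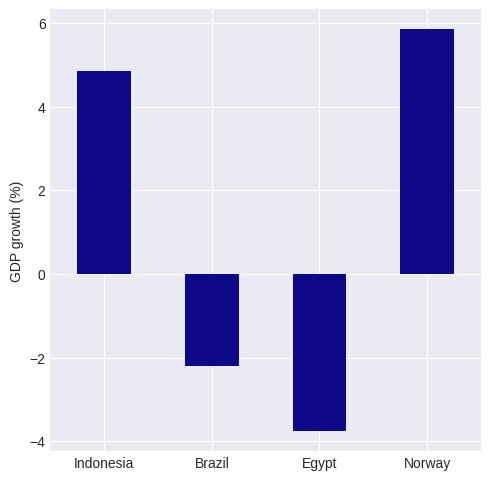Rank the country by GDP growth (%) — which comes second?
Indonesia

Top 3: Norway ≈ 6, Indonesia ≈ 5, Brazil ≈ -2.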